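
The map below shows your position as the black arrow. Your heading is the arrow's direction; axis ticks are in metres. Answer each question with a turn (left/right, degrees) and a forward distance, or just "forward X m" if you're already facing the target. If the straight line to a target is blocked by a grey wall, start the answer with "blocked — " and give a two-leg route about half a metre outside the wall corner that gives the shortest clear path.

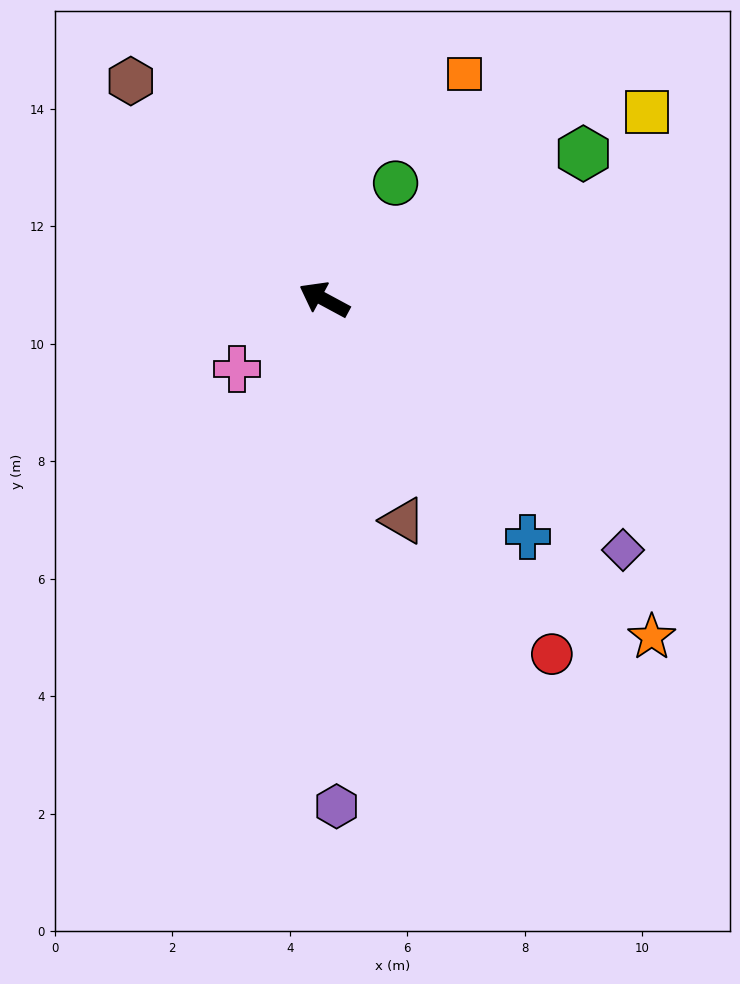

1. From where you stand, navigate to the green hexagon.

turn right 122°, forward 5.1 m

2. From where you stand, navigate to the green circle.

turn right 93°, forward 2.3 m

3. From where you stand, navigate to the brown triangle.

turn left 138°, forward 4.0 m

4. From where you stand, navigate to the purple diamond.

turn left 168°, forward 6.6 m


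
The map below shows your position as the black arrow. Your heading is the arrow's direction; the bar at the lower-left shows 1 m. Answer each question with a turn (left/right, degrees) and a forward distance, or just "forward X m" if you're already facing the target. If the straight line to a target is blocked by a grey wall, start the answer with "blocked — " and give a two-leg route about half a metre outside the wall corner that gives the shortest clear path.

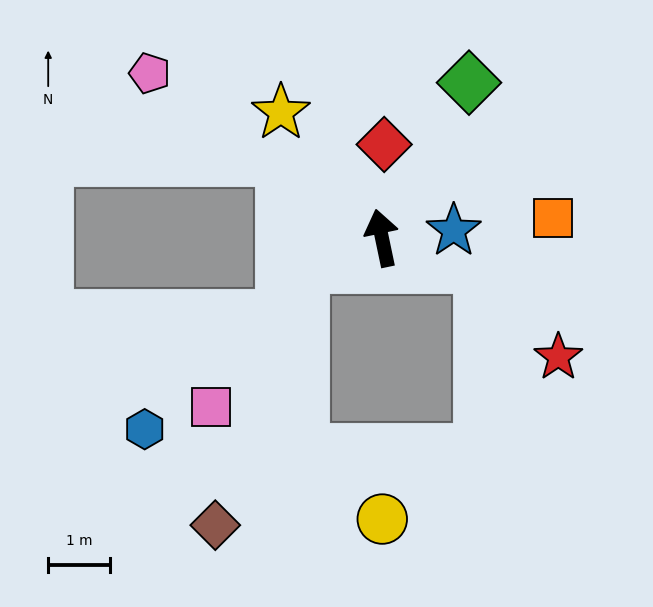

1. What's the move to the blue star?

turn right 96°, forward 1.2 m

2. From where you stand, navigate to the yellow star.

turn left 27°, forward 2.6 m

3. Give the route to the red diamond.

turn right 13°, forward 1.5 m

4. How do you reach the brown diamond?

blocked — turn left 98°, forward 1.3 m, then turn left 51°, forward 4.4 m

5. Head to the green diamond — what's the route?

turn right 41°, forward 2.9 m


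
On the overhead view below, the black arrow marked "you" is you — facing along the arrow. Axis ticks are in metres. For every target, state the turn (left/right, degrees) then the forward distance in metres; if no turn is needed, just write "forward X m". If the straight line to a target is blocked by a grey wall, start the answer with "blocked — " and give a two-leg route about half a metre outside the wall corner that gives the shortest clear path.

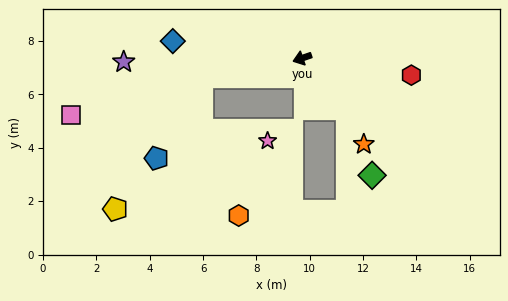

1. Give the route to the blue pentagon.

blocked — turn right 8°, forward 3.8 m, then turn left 50°, forward 3.5 m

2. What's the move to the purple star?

turn right 18°, forward 6.7 m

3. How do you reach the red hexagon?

turn left 152°, forward 4.1 m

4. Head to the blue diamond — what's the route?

turn right 26°, forward 4.9 m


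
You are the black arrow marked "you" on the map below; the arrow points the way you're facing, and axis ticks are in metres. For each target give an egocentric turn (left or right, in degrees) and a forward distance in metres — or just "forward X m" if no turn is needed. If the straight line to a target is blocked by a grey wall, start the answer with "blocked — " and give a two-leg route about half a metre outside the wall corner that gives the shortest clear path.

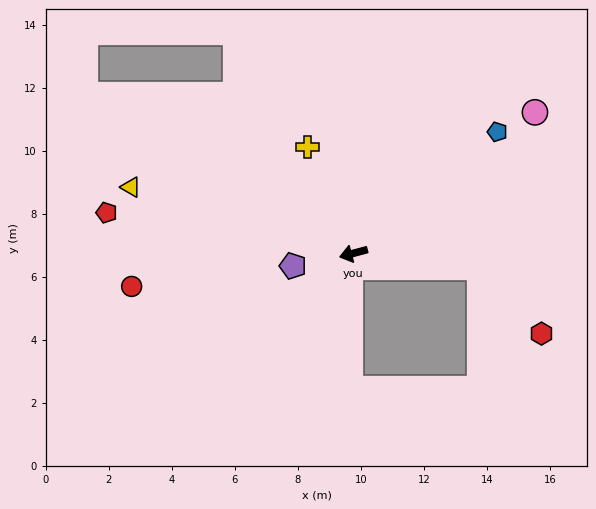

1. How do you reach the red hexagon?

blocked — turn left 159°, forward 4.0 m, then turn right 41°, forward 2.9 m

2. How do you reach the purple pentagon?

turn right 3°, forward 2.0 m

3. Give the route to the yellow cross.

turn right 82°, forward 3.7 m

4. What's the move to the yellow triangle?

turn right 31°, forward 7.4 m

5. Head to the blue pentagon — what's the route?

turn right 155°, forward 6.0 m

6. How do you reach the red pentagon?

turn right 24°, forward 7.9 m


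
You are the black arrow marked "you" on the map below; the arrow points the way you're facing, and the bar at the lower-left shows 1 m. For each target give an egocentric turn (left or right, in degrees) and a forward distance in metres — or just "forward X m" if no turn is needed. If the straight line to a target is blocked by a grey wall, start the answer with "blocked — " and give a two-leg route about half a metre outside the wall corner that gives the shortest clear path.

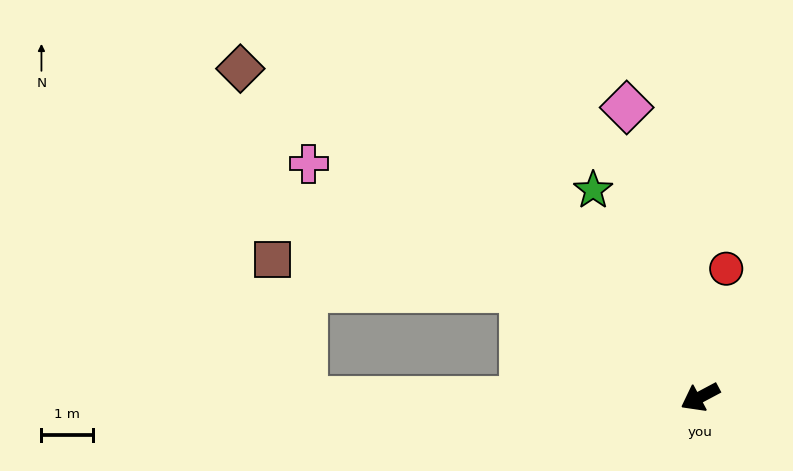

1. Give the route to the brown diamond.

turn right 64°, forward 11.1 m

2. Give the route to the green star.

turn right 91°, forward 4.6 m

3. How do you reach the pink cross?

turn right 59°, forward 8.9 m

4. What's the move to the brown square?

blocked — turn right 59°, forward 4.1 m, then turn left 24°, forward 4.9 m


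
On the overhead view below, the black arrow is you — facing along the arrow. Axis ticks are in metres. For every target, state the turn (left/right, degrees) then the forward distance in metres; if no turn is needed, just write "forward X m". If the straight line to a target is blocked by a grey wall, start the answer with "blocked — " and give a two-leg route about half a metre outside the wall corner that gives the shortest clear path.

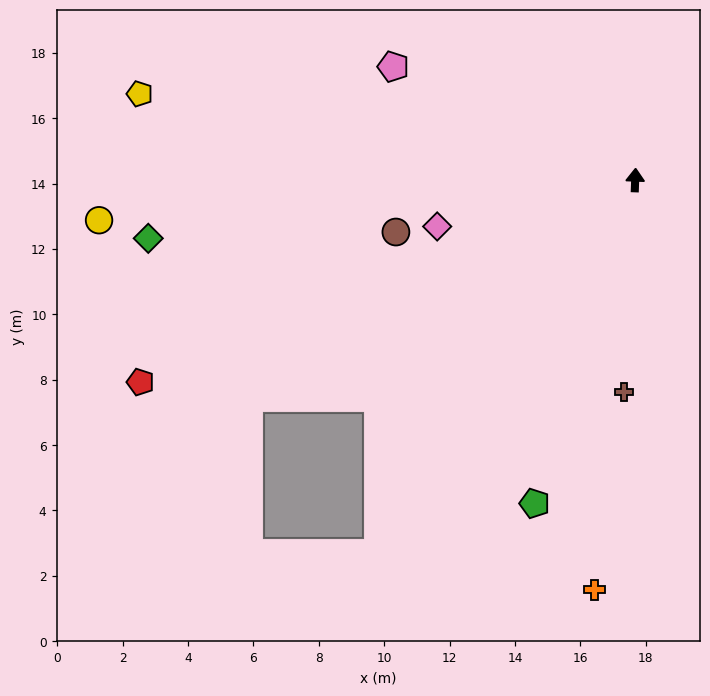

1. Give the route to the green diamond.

turn left 99°, forward 15.0 m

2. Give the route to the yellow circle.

turn left 96°, forward 16.4 m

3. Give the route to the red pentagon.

turn left 114°, forward 16.3 m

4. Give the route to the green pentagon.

turn left 165°, forward 10.4 m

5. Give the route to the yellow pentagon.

turn left 82°, forward 15.4 m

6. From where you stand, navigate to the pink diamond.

turn left 105°, forward 6.2 m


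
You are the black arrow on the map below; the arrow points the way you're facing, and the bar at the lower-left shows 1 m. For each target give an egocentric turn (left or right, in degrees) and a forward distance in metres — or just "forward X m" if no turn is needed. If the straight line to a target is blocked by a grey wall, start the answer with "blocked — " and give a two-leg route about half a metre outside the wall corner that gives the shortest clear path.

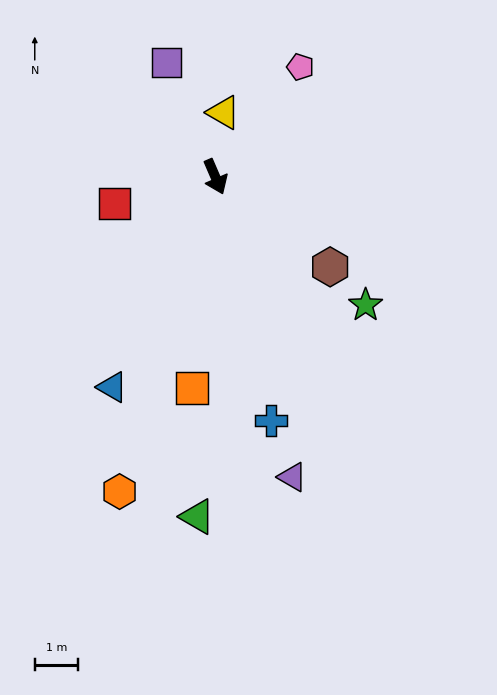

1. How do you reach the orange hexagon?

turn right 40°, forward 7.6 m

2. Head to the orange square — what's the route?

turn right 30°, forward 4.9 m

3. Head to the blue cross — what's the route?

turn right 10°, forward 5.8 m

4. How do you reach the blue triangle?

turn right 49°, forward 5.4 m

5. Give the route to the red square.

turn right 98°, forward 2.4 m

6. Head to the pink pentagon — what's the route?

turn left 119°, forward 3.2 m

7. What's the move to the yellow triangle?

turn left 149°, forward 1.5 m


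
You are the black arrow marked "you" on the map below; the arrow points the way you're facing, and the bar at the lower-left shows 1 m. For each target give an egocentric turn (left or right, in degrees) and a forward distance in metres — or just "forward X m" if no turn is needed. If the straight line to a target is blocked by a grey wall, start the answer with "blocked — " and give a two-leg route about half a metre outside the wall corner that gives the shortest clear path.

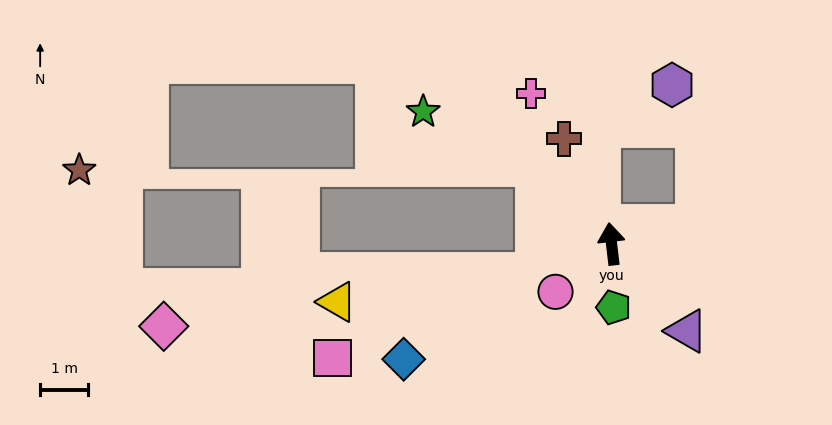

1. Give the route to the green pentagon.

turn left 175°, forward 1.3 m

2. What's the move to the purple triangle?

turn right 146°, forward 2.4 m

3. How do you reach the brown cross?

turn left 17°, forward 2.4 m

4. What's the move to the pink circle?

turn left 124°, forward 1.5 m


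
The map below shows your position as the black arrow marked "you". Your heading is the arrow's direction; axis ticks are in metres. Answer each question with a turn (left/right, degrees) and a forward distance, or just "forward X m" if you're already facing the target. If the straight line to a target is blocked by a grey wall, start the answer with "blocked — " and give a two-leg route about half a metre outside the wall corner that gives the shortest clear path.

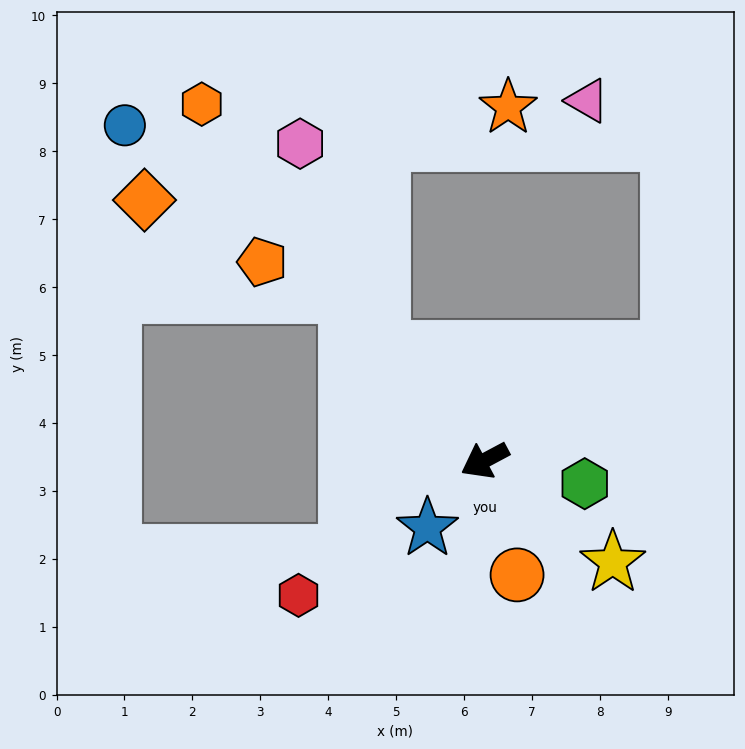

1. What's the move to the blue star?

turn left 22°, forward 1.3 m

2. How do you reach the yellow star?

turn left 113°, forward 2.4 m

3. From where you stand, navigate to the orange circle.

turn left 78°, forward 1.8 m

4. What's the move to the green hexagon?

turn left 139°, forward 1.5 m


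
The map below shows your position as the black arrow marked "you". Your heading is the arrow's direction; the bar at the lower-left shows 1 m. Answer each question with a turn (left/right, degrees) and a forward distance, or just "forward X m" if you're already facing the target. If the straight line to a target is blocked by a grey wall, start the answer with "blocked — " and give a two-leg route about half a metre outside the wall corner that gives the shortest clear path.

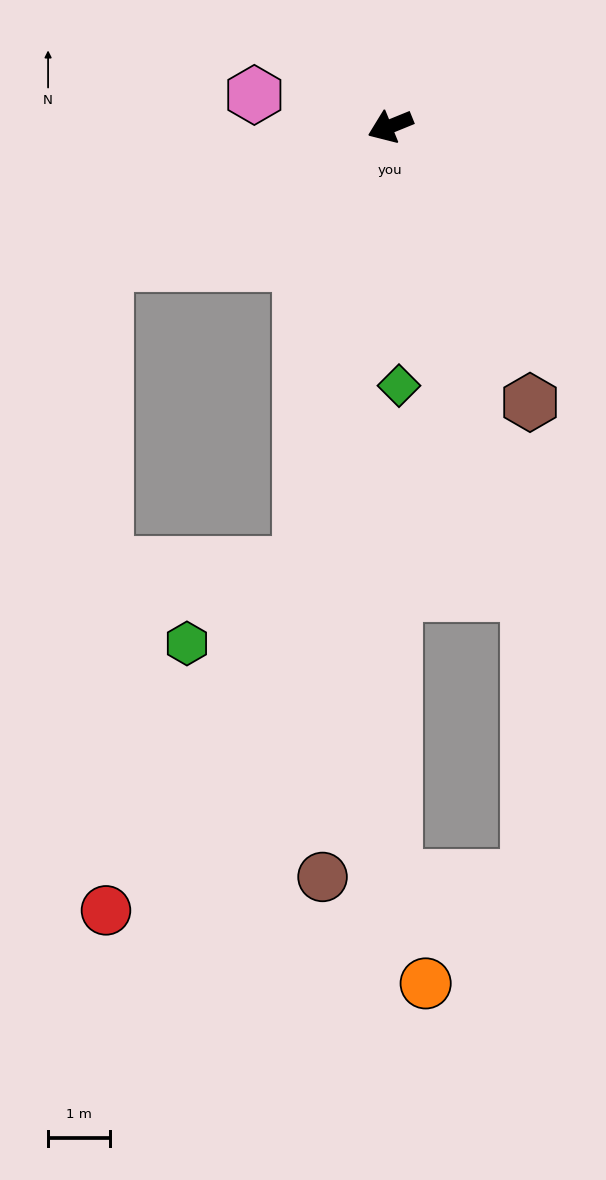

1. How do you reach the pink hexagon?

turn right 35°, forward 2.2 m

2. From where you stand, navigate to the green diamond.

turn left 70°, forward 4.2 m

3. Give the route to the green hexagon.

blocked — turn left 56°, forward 7.2 m, then turn right 43°, forward 2.2 m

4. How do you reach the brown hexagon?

turn left 95°, forward 5.0 m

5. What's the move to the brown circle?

turn left 63°, forward 12.1 m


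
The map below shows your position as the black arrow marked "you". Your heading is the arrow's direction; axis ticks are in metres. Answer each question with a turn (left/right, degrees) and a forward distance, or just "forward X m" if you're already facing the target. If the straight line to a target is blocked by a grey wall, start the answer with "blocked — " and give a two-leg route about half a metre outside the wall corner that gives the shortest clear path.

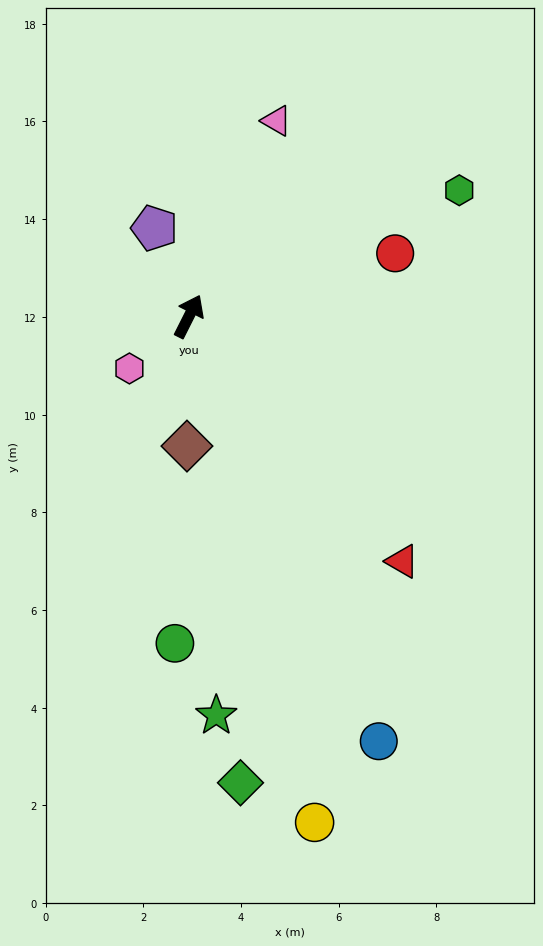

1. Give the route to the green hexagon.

turn right 38°, forward 6.1 m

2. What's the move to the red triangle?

turn right 112°, forward 6.6 m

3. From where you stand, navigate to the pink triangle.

turn left 3°, forward 4.4 m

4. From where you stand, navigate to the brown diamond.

turn right 154°, forward 2.7 m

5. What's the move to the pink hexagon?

turn left 158°, forward 1.6 m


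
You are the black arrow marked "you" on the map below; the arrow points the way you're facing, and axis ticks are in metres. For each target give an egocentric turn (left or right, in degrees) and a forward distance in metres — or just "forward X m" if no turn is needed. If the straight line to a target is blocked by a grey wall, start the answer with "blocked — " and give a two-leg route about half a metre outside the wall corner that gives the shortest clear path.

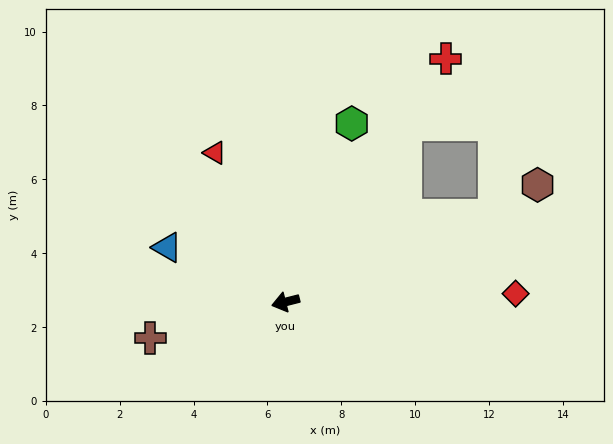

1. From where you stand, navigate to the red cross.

turn right 138°, forward 7.9 m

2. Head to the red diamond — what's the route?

turn left 168°, forward 6.2 m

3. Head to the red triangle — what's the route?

turn right 79°, forward 4.5 m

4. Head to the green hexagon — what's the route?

turn right 125°, forward 5.2 m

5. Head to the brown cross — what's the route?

forward 3.8 m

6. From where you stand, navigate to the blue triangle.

turn right 39°, forward 3.5 m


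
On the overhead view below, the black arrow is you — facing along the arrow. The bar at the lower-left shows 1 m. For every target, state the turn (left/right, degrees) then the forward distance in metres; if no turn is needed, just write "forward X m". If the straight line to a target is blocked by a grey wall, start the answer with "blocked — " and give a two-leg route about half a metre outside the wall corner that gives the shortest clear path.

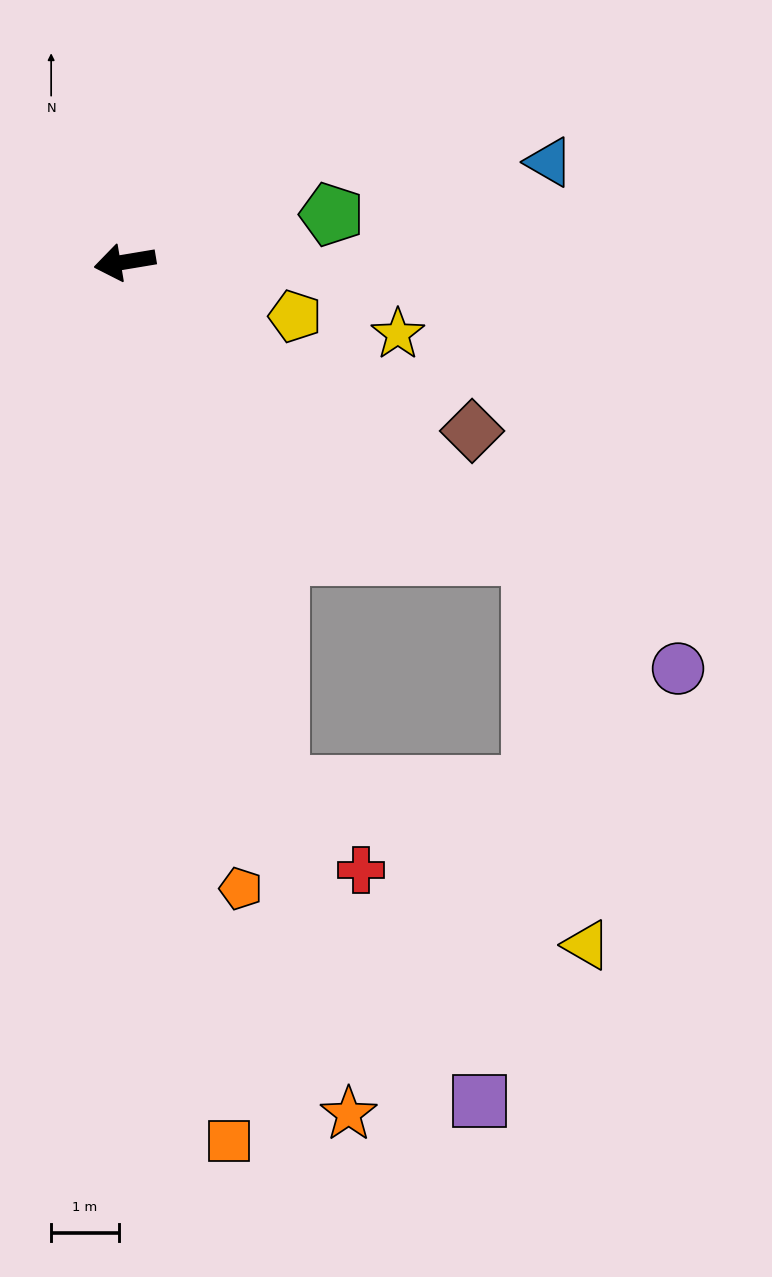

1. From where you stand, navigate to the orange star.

turn left 95°, forward 13.0 m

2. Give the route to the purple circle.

turn left 134°, forward 10.1 m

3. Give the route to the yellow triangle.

blocked — turn left 97°, forward 8.0 m, then turn left 46°, forward 5.1 m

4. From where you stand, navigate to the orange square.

turn left 87°, forward 13.0 m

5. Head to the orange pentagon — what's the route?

turn left 91°, forward 9.4 m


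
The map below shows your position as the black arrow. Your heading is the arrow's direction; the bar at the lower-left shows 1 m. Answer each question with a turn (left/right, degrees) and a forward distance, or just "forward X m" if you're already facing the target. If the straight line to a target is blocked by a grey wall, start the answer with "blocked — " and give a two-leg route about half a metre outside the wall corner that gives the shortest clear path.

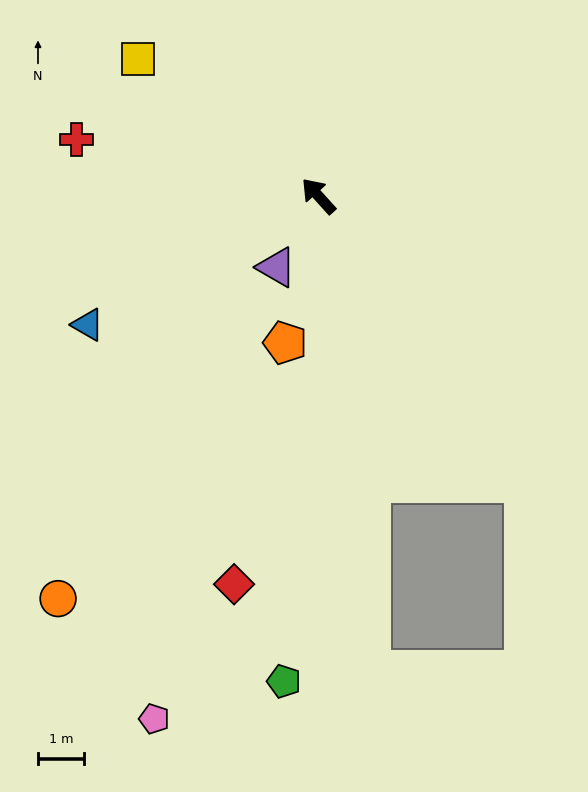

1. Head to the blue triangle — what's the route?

turn left 77°, forward 5.7 m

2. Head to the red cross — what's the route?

turn left 35°, forward 5.4 m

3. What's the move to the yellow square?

turn left 11°, forward 4.9 m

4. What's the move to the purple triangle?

turn left 107°, forward 1.8 m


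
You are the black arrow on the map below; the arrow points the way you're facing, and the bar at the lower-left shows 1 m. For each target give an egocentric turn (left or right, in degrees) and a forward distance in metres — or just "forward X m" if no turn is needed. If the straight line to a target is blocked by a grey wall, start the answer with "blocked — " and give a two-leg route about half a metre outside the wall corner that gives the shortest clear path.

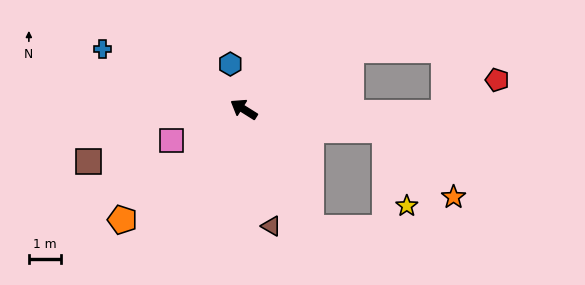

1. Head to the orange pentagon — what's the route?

turn left 74°, forward 5.2 m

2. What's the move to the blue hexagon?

turn right 41°, forward 1.5 m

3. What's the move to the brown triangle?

turn left 135°, forward 3.8 m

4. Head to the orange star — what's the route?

blocked — turn right 156°, forward 4.5 m, then turn right 36°, forward 3.0 m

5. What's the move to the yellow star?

blocked — turn right 156°, forward 4.5 m, then turn right 66°, forward 2.5 m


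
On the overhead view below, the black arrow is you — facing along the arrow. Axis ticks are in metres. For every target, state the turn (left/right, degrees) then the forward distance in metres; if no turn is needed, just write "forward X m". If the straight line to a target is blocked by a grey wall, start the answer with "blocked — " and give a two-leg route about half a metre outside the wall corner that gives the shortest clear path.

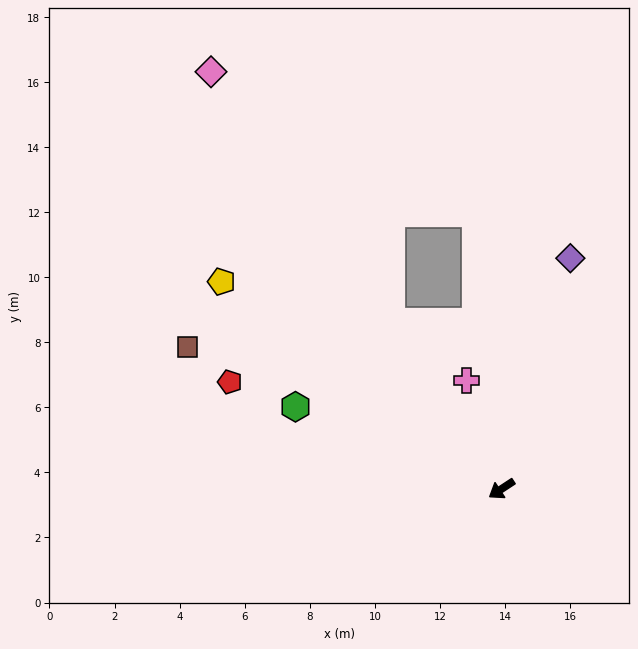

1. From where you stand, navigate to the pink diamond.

turn right 88°, forward 15.6 m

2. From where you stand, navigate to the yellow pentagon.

turn right 70°, forward 10.7 m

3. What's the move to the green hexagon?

turn right 55°, forward 6.8 m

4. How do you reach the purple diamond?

turn right 140°, forward 7.4 m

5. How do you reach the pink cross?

turn right 105°, forward 3.5 m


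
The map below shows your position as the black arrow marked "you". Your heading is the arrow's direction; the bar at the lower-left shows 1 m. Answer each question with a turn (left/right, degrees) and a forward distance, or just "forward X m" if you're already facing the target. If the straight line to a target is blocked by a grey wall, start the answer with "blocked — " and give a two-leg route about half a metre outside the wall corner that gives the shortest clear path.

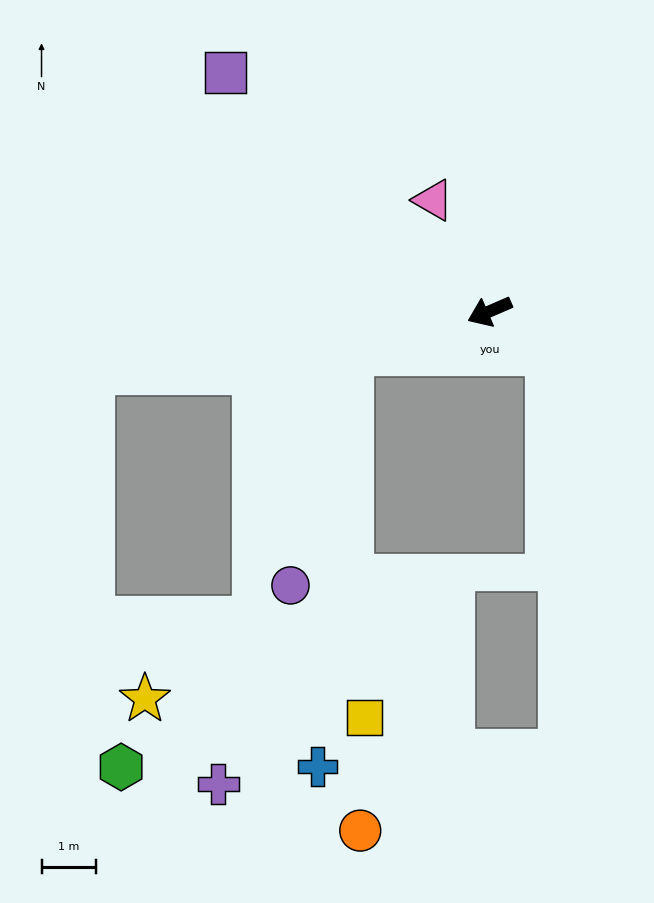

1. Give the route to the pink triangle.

turn right 86°, forward 2.3 m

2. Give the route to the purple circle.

blocked — turn right 7°, forward 2.7 m, then turn left 59°, forward 4.4 m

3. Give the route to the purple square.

turn right 65°, forward 6.6 m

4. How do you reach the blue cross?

blocked — turn right 7°, forward 2.7 m, then turn left 69°, forward 7.6 m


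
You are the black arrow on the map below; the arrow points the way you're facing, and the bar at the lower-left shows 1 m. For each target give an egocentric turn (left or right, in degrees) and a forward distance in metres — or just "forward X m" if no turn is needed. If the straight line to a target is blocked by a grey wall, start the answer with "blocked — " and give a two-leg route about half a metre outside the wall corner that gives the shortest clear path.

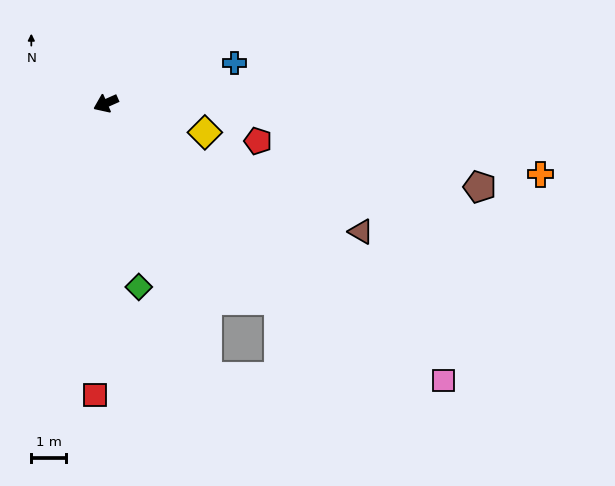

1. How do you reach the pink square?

turn left 117°, forward 12.7 m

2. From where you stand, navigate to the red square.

turn left 64°, forward 8.5 m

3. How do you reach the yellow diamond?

turn left 140°, forward 3.0 m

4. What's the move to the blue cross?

turn left 173°, forward 3.9 m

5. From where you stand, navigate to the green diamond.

turn left 76°, forward 5.4 m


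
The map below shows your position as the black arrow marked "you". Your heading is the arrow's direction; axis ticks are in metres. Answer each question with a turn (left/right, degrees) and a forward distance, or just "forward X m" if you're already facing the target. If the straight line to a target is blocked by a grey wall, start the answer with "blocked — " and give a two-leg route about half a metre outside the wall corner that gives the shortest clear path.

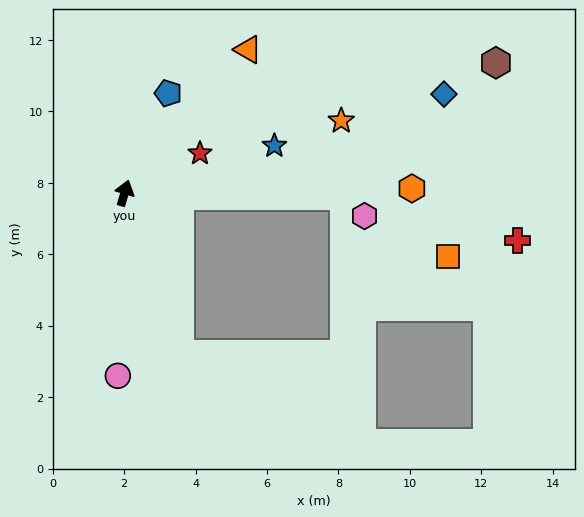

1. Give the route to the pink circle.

turn right 166°, forward 5.1 m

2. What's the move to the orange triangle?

turn right 24°, forward 5.3 m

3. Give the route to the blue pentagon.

turn right 7°, forward 3.0 m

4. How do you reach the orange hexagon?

turn right 73°, forward 8.0 m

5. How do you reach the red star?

turn right 46°, forward 2.4 m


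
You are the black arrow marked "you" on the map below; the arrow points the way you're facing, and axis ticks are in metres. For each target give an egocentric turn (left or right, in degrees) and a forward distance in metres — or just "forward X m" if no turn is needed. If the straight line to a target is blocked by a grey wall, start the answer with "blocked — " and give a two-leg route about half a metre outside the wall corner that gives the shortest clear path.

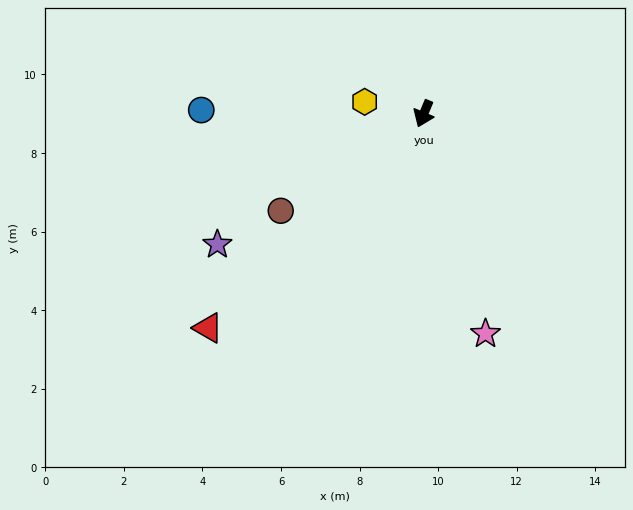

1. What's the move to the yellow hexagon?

turn right 79°, forward 1.5 m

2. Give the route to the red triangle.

turn right 23°, forward 7.7 m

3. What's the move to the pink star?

turn left 38°, forward 5.8 m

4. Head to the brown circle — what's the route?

turn right 33°, forward 4.4 m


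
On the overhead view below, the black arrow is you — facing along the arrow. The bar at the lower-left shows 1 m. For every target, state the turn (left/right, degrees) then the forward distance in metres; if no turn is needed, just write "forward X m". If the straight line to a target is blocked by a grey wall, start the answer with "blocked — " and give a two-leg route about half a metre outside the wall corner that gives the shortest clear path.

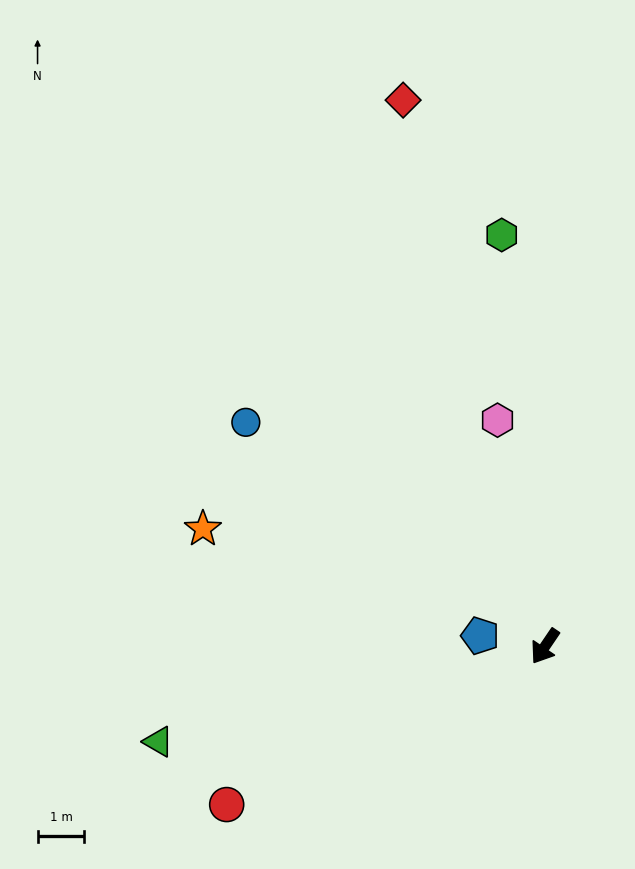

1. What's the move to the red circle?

turn right 29°, forward 7.6 m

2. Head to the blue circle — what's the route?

turn right 93°, forward 8.0 m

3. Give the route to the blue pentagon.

turn right 65°, forward 1.4 m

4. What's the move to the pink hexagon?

turn right 134°, forward 4.9 m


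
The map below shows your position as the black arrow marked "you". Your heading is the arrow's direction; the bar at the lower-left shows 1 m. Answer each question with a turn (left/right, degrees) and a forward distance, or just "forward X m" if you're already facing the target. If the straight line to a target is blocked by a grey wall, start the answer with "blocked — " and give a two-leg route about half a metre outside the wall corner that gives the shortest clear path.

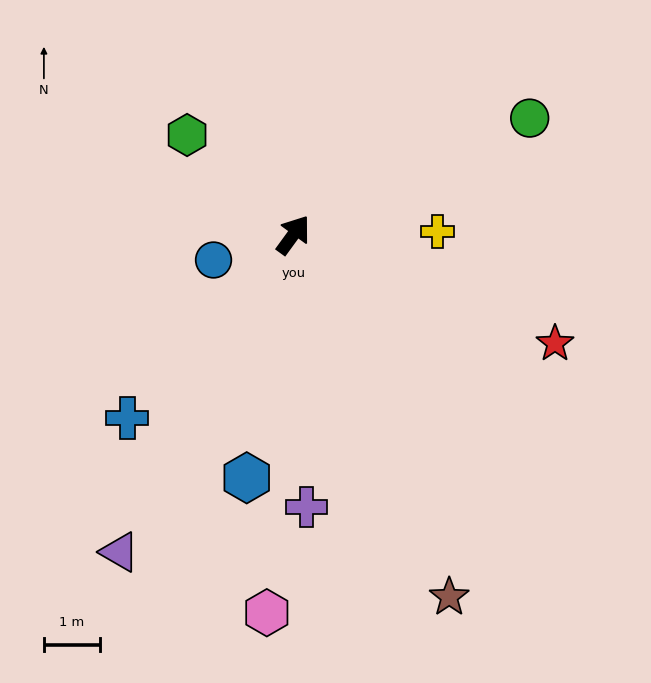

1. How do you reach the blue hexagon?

turn right 155°, forward 4.4 m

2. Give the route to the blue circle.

turn left 144°, forward 1.5 m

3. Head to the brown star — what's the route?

turn right 121°, forward 7.1 m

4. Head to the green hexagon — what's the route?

turn left 83°, forward 2.6 m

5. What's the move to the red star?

turn right 77°, forward 5.1 m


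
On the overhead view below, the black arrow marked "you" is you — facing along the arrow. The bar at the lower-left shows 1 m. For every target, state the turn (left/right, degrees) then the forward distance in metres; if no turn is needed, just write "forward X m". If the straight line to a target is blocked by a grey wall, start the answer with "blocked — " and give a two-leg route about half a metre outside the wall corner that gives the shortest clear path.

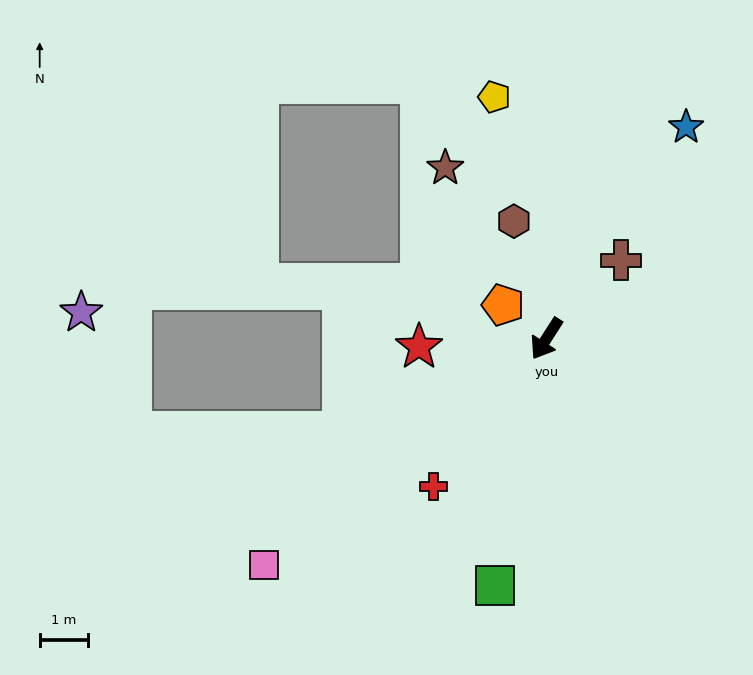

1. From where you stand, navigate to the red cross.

turn right 5°, forward 3.8 m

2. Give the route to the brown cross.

turn left 169°, forward 2.2 m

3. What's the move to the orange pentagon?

turn right 95°, forward 1.1 m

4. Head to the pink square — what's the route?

turn right 19°, forward 7.4 m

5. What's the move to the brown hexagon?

turn right 132°, forward 2.5 m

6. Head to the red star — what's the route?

turn right 54°, forward 2.6 m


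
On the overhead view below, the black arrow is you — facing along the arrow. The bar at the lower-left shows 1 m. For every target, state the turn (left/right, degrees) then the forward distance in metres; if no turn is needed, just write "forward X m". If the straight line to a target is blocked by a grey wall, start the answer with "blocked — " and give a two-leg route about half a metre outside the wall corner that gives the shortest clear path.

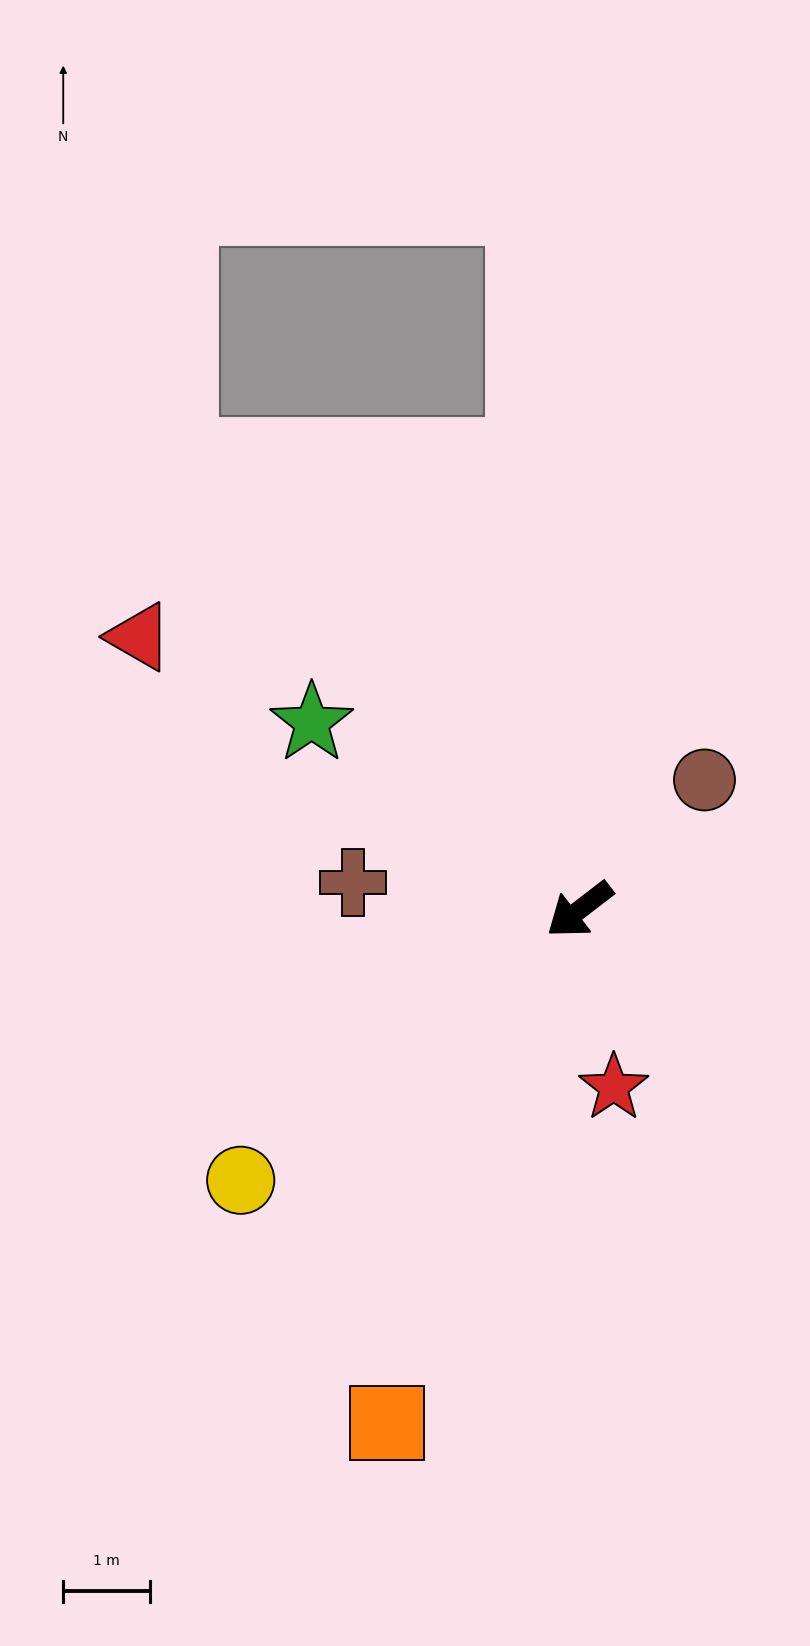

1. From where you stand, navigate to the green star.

turn right 72°, forward 3.8 m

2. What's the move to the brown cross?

turn right 44°, forward 2.6 m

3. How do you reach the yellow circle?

forward 5.0 m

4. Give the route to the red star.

turn left 63°, forward 2.1 m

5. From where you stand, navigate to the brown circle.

turn right 171°, forward 2.1 m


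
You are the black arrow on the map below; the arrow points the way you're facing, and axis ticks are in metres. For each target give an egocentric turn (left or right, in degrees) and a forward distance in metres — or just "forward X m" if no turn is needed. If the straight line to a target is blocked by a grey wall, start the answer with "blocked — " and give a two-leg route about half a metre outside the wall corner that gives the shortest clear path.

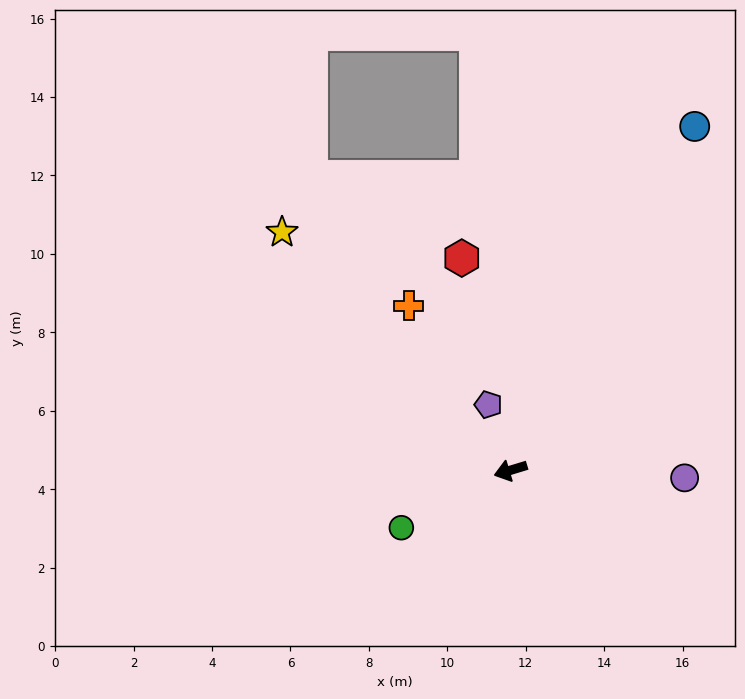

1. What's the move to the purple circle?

turn left 161°, forward 4.4 m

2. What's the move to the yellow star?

turn right 63°, forward 8.4 m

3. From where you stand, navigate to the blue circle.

turn right 135°, forward 9.9 m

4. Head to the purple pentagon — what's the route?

turn right 88°, forward 1.8 m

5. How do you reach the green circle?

turn left 11°, forward 3.1 m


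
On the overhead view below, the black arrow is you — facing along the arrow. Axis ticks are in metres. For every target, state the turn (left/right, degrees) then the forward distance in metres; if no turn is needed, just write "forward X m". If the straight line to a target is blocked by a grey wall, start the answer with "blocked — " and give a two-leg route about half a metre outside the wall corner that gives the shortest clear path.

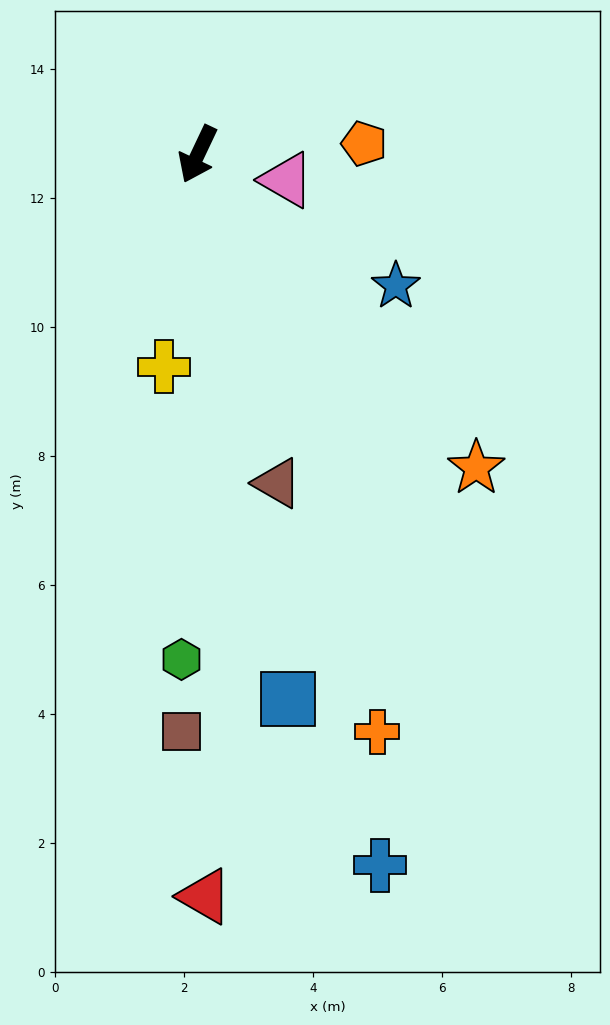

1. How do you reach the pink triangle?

turn left 99°, forward 1.4 m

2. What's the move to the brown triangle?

turn left 39°, forward 5.2 m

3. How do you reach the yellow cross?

turn left 16°, forward 3.3 m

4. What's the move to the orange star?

turn left 67°, forward 6.5 m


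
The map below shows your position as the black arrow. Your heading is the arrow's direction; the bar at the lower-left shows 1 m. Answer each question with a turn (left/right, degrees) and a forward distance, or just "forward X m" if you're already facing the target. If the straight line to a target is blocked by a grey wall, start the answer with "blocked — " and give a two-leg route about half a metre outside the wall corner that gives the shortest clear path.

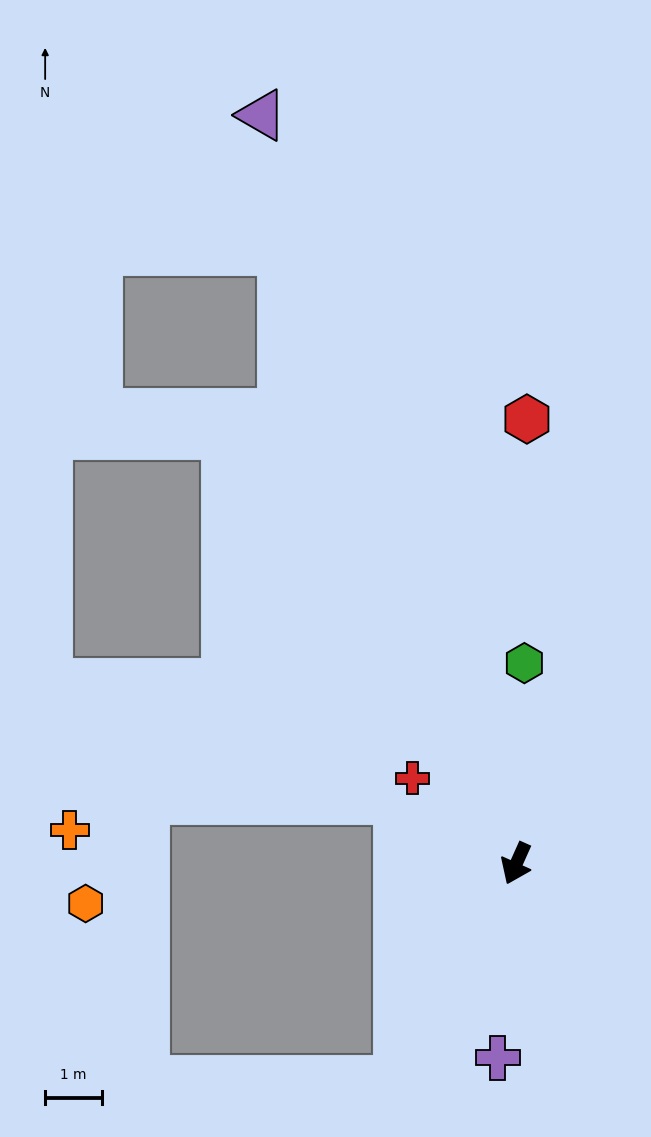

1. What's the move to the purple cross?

turn left 19°, forward 3.4 m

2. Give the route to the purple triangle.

turn right 137°, forward 13.9 m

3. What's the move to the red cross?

turn right 105°, forward 2.4 m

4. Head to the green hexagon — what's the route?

turn right 158°, forward 3.5 m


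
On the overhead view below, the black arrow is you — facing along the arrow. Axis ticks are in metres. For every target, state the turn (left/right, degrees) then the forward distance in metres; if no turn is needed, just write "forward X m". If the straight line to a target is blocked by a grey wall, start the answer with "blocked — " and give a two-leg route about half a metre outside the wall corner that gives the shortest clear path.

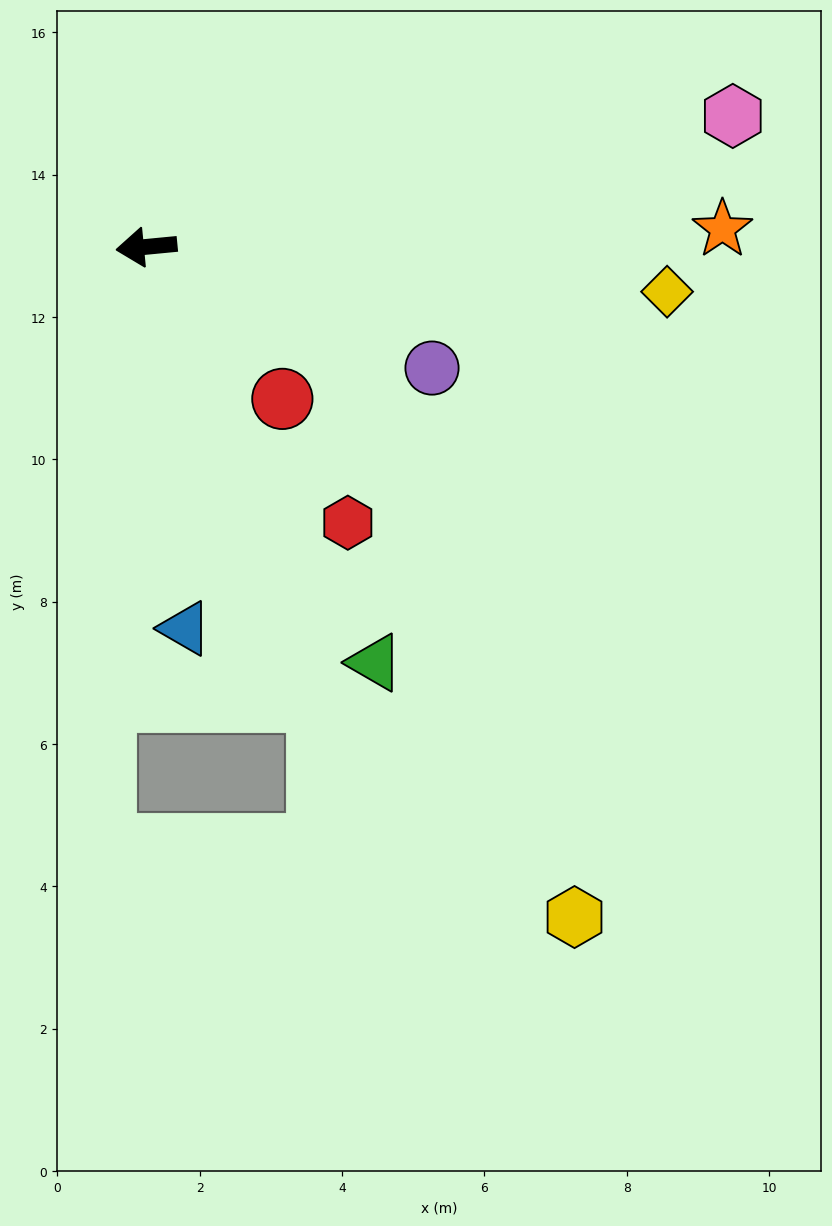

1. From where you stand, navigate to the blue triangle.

turn left 90°, forward 5.4 m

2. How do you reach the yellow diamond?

turn left 170°, forward 7.3 m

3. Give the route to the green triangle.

turn left 113°, forward 6.7 m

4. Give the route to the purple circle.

turn left 152°, forward 4.4 m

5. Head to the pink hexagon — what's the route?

turn right 173°, forward 8.4 m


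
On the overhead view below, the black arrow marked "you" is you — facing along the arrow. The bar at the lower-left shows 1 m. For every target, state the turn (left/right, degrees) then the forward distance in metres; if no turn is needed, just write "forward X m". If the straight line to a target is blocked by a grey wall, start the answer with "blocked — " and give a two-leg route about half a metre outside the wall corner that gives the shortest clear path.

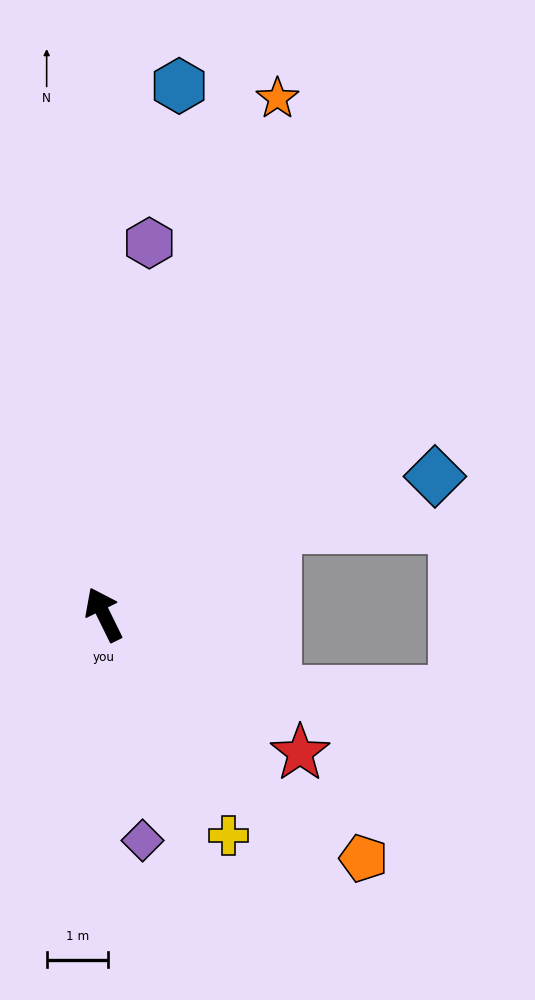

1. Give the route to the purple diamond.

turn left 164°, forward 3.7 m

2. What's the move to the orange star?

turn right 45°, forward 8.8 m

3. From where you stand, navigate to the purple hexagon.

turn right 33°, forward 6.1 m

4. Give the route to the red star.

turn right 151°, forward 3.9 m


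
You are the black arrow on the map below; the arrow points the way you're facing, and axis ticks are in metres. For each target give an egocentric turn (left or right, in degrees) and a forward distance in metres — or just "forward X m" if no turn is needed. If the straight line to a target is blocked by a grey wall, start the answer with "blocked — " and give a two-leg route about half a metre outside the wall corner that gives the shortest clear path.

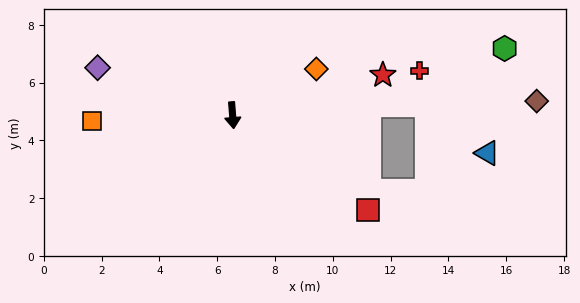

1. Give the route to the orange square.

turn right 92°, forward 4.9 m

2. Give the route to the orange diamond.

turn left 114°, forward 3.3 m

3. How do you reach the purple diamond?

turn right 114°, forward 5.0 m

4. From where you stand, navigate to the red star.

turn left 100°, forward 5.4 m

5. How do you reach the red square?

turn left 51°, forward 5.7 m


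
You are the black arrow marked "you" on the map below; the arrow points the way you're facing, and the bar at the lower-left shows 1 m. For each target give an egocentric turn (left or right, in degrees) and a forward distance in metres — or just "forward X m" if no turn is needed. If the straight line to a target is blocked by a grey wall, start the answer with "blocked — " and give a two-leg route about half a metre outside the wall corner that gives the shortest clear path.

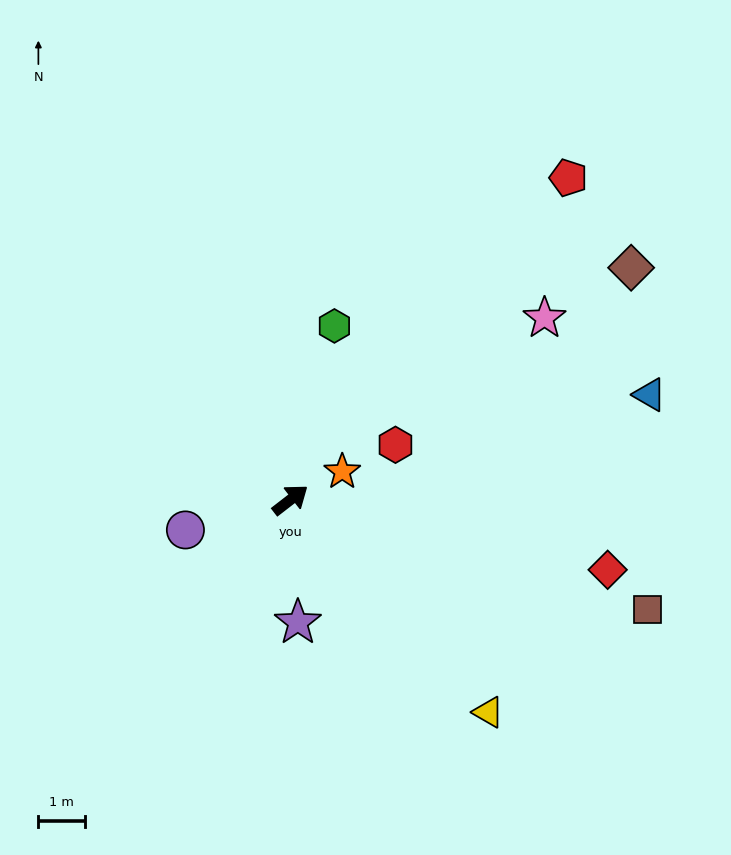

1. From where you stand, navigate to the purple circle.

turn left 158°, forward 2.3 m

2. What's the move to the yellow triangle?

turn right 85°, forward 6.2 m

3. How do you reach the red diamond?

turn right 50°, forward 6.9 m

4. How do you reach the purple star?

turn right 124°, forward 2.6 m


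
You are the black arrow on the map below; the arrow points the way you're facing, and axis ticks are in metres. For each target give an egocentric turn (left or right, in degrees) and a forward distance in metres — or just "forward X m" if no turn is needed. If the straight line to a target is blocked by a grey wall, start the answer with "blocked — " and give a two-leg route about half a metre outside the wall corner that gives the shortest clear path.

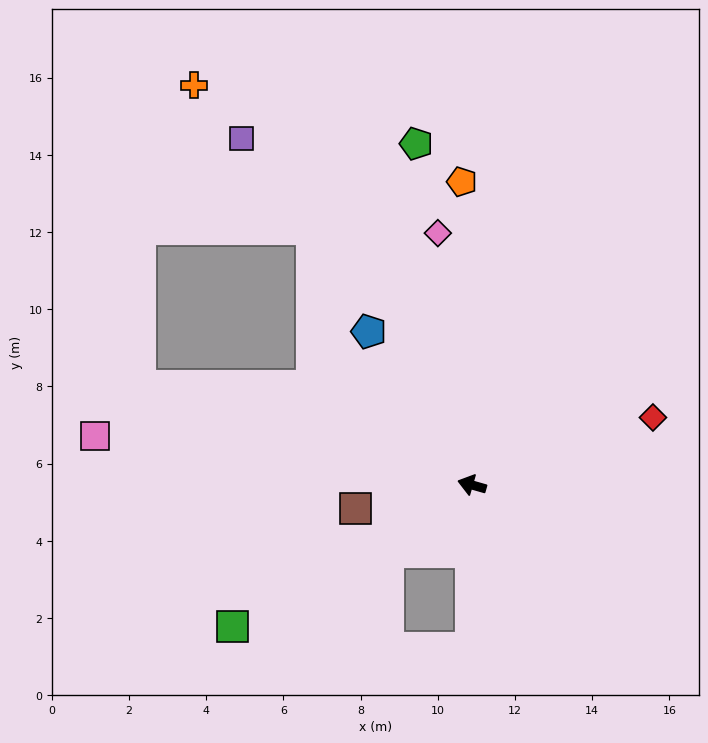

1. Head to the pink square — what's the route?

turn left 9°, forward 9.8 m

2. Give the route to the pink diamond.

turn right 66°, forward 6.6 m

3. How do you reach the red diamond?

turn right 144°, forward 5.0 m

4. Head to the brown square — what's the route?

turn left 27°, forward 3.1 m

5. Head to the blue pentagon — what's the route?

turn right 40°, forward 4.8 m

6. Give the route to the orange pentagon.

turn right 72°, forward 7.9 m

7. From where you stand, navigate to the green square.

turn left 47°, forward 7.2 m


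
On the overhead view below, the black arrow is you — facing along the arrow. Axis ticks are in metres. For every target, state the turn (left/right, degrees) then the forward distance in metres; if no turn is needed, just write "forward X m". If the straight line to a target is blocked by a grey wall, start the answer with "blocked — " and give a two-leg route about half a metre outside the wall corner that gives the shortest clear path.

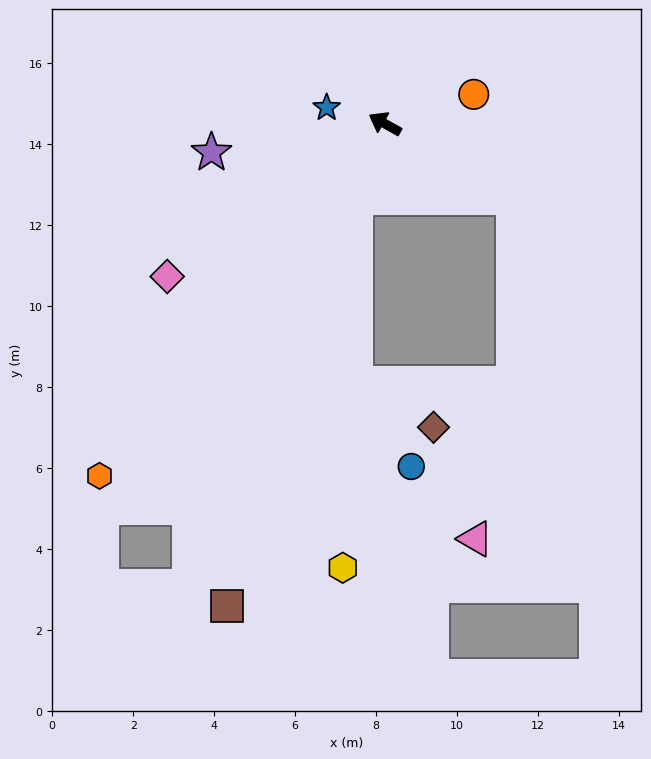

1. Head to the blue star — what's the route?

turn left 14°, forward 1.5 m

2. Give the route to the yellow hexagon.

blocked — turn left 98°, forward 2.0 m, then turn left 19°, forward 9.2 m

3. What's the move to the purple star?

turn left 39°, forward 4.3 m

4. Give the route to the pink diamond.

turn left 64°, forward 6.6 m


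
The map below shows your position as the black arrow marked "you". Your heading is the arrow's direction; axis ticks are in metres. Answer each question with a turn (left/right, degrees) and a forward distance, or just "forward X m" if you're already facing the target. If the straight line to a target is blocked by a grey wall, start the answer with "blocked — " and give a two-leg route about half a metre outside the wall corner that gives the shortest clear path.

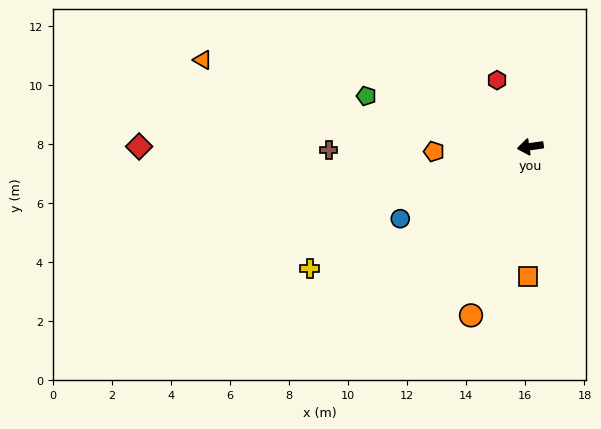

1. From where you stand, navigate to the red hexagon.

turn right 72°, forward 2.5 m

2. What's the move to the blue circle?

turn left 21°, forward 5.0 m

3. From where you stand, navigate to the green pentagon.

turn right 25°, forward 5.8 m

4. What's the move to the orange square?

turn left 81°, forward 4.4 m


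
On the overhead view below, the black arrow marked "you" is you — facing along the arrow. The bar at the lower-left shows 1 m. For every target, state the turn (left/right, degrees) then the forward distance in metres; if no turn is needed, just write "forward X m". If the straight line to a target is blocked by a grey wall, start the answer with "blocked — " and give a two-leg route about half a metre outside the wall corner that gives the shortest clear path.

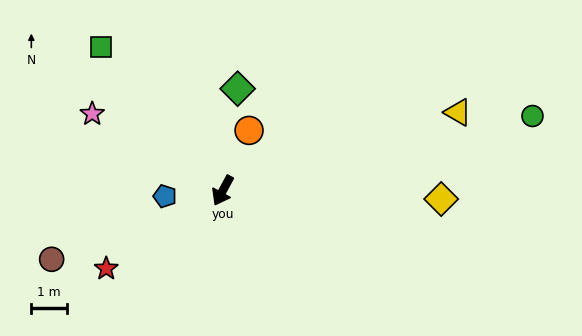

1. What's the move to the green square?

turn right 111°, forward 5.3 m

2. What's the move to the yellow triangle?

turn left 137°, forward 6.9 m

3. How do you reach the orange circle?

turn right 175°, forward 1.8 m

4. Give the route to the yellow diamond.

turn left 116°, forward 6.1 m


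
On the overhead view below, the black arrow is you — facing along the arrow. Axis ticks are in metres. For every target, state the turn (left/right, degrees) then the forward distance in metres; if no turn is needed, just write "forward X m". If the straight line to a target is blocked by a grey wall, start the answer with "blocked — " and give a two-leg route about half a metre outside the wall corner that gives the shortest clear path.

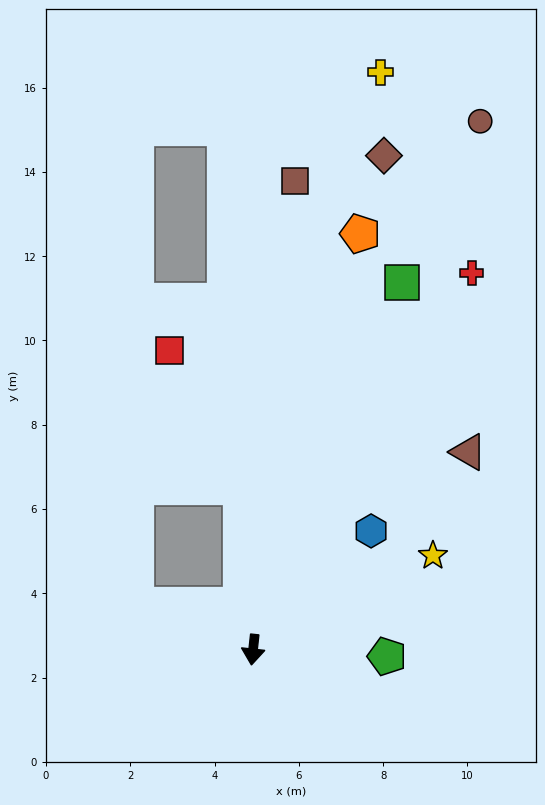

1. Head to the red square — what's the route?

blocked — turn right 169°, forward 3.9 m, then turn left 23°, forward 3.7 m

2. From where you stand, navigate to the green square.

turn left 164°, forward 9.4 m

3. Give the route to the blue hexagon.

turn left 141°, forward 4.0 m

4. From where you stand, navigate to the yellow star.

turn left 124°, forward 4.8 m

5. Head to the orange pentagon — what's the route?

turn left 172°, forward 10.2 m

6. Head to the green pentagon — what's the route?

turn left 93°, forward 3.2 m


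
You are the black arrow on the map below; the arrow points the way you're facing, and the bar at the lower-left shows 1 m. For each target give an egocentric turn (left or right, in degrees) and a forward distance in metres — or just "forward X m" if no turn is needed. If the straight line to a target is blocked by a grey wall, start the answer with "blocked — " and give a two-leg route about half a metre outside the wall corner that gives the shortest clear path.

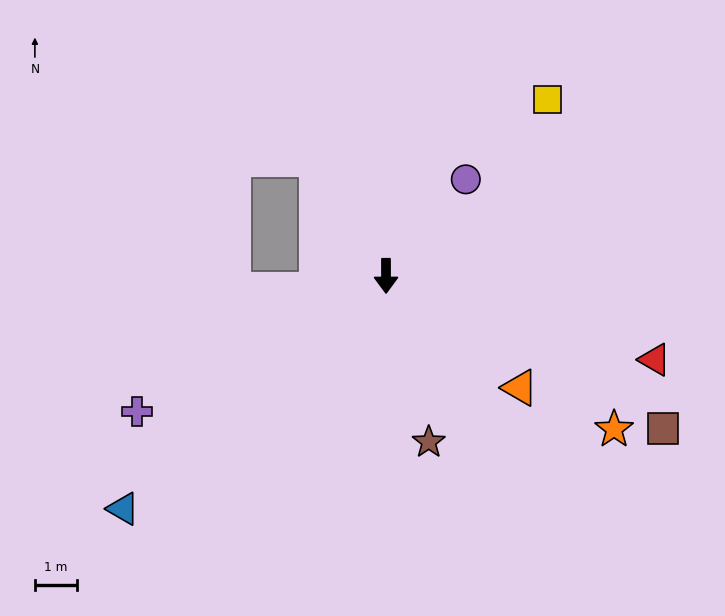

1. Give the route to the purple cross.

turn right 62°, forward 6.8 m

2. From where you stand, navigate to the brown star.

turn left 14°, forward 4.1 m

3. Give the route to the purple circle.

turn left 140°, forward 3.0 m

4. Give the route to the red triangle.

turn left 73°, forward 6.7 m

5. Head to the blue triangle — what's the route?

turn right 49°, forward 8.4 m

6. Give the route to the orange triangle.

turn left 50°, forward 4.2 m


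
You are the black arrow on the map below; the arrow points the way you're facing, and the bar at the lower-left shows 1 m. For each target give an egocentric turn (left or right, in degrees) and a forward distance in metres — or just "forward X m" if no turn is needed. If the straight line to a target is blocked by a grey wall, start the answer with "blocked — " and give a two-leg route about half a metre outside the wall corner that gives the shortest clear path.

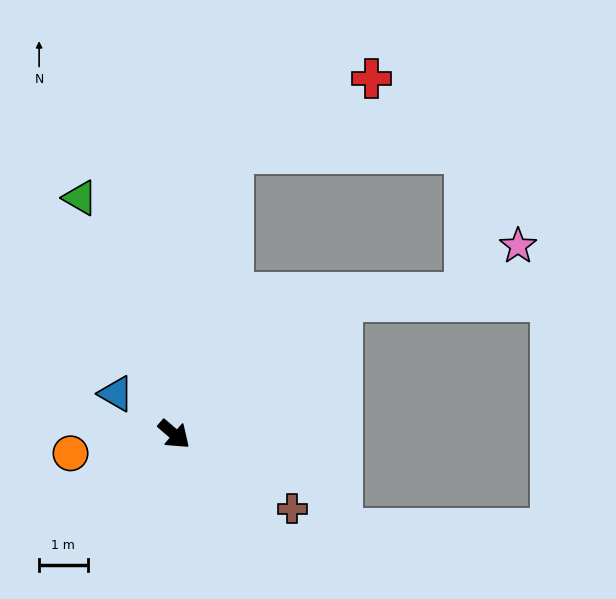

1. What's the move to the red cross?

blocked — turn left 119°, forward 5.9 m, then turn right 50°, forward 3.2 m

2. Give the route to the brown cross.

turn left 9°, forward 2.9 m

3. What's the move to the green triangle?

turn left 153°, forward 5.2 m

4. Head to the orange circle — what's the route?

turn right 129°, forward 2.2 m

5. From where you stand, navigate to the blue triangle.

turn right 174°, forward 1.5 m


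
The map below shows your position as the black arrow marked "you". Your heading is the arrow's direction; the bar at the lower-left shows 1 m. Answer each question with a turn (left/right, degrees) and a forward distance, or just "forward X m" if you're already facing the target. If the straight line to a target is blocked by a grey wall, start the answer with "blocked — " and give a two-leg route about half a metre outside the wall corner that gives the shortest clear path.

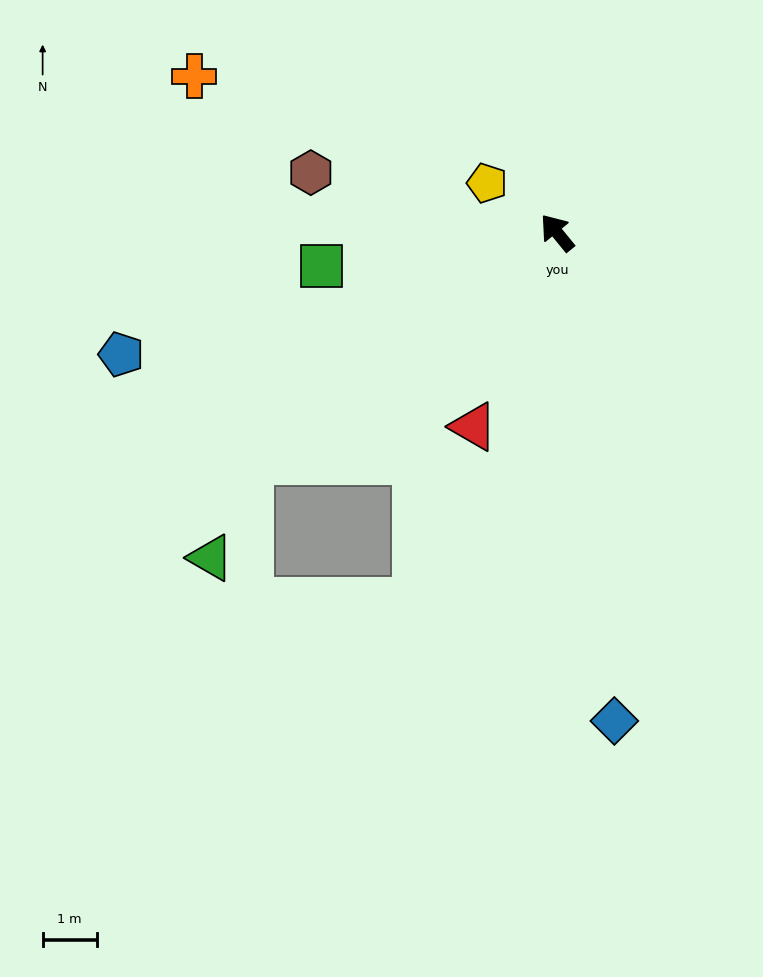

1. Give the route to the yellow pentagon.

turn left 16°, forward 1.6 m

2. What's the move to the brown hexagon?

turn left 37°, forward 4.7 m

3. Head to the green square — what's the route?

turn left 59°, forward 4.4 m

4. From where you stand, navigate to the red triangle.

turn left 117°, forward 3.9 m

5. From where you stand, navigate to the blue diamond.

turn left 147°, forward 9.1 m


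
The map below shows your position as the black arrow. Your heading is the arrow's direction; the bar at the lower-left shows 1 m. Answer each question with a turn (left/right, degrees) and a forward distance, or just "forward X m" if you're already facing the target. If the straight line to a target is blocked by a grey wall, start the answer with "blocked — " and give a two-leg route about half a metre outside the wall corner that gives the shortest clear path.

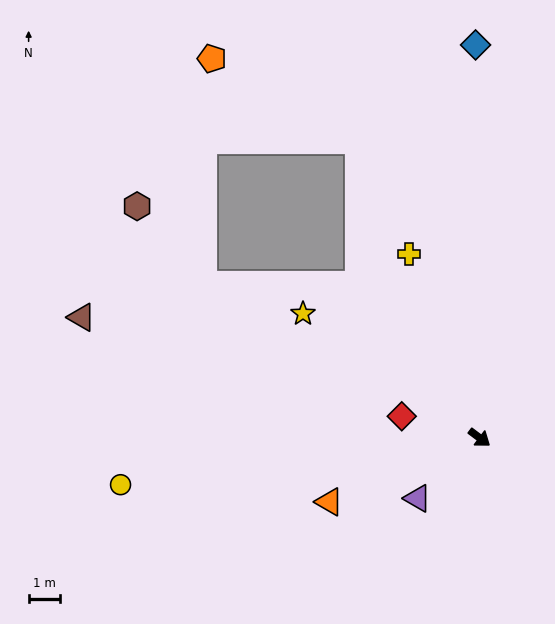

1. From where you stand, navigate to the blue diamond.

turn left 127°, forward 12.3 m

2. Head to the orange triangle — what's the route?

turn right 120°, forward 5.1 m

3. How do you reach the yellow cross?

turn left 148°, forward 6.2 m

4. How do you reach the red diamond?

turn right 159°, forward 2.5 m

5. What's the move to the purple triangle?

turn right 99°, forward 2.7 m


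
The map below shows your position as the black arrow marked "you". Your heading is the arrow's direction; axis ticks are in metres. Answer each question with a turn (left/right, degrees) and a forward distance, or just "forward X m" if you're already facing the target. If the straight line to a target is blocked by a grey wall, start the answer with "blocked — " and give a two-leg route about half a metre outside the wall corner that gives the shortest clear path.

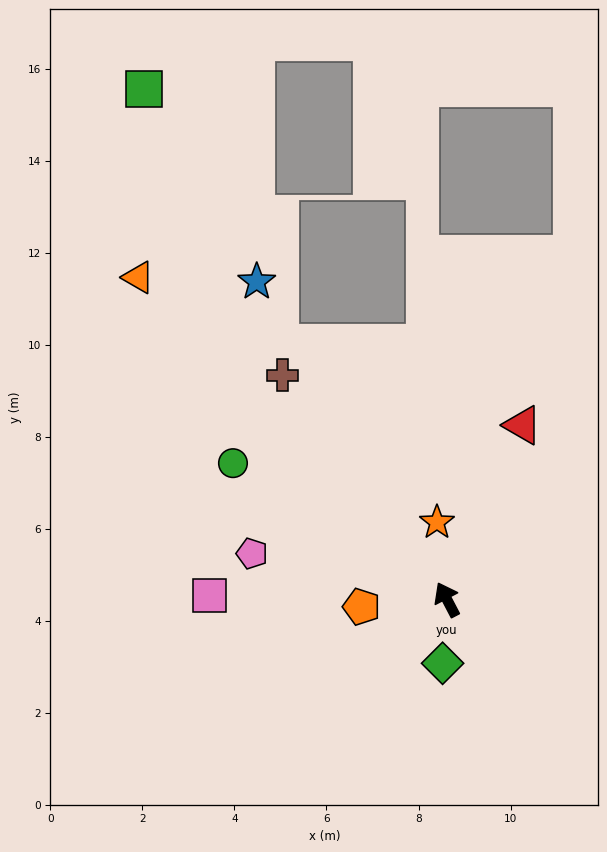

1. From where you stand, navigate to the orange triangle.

turn left 16°, forward 9.7 m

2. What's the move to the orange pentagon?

turn left 67°, forward 1.9 m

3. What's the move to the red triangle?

turn right 51°, forward 4.1 m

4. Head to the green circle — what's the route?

turn left 30°, forward 5.5 m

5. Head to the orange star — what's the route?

turn right 20°, forward 1.7 m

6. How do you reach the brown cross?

turn left 9°, forward 6.0 m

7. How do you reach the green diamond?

turn left 148°, forward 1.4 m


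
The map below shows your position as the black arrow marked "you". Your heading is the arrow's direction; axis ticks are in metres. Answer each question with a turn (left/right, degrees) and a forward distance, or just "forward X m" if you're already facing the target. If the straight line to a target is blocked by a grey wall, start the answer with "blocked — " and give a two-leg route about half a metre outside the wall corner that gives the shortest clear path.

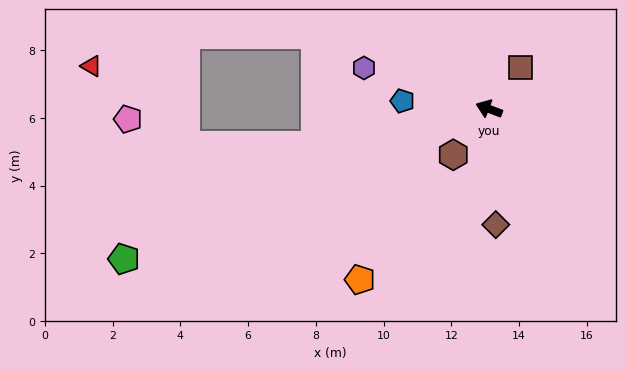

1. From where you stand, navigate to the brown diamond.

turn left 114°, forward 3.4 m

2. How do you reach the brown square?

turn right 107°, forward 1.5 m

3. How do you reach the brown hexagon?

turn left 73°, forward 1.7 m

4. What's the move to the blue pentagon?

turn left 15°, forward 2.6 m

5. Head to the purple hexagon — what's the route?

turn left 3°, forward 3.9 m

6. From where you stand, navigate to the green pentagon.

turn left 43°, forward 11.7 m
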